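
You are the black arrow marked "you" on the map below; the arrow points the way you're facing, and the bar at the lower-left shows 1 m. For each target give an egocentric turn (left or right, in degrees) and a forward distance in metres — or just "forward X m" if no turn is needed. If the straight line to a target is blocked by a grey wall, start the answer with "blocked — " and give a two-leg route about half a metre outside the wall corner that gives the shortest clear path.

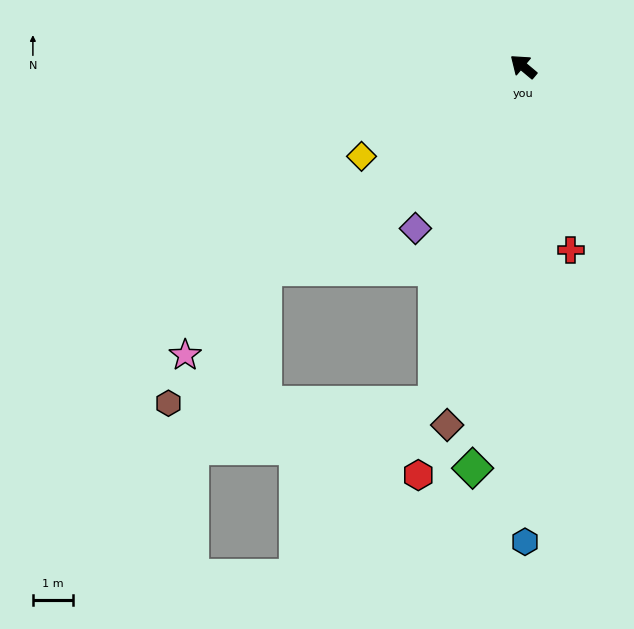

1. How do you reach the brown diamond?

turn left 118°, forward 9.2 m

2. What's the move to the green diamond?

turn left 123°, forward 10.2 m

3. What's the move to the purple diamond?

turn left 96°, forward 4.9 m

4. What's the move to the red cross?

turn left 144°, forward 4.8 m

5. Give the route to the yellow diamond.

turn left 69°, forward 4.6 m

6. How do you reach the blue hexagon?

turn left 130°, forward 11.9 m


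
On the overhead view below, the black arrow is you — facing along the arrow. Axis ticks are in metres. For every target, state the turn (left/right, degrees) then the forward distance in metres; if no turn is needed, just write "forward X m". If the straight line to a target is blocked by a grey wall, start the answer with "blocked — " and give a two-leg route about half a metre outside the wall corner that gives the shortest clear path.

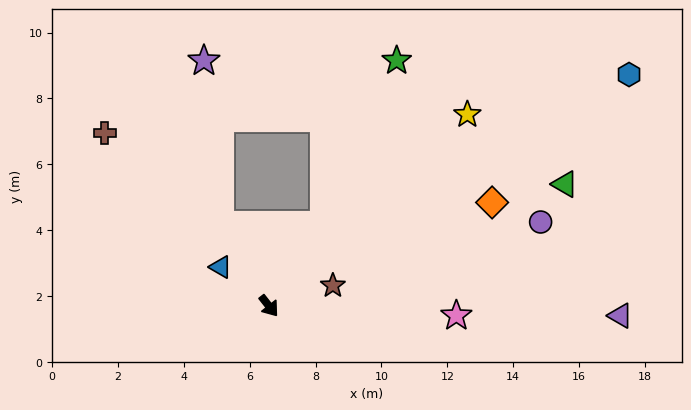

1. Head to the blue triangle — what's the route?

turn right 167°, forward 1.9 m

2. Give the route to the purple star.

blocked — turn left 173°, forward 2.9 m, then turn right 26°, forward 5.0 m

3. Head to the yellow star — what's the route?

turn left 96°, forward 8.4 m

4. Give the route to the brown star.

turn left 69°, forward 2.0 m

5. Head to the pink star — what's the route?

turn left 49°, forward 5.7 m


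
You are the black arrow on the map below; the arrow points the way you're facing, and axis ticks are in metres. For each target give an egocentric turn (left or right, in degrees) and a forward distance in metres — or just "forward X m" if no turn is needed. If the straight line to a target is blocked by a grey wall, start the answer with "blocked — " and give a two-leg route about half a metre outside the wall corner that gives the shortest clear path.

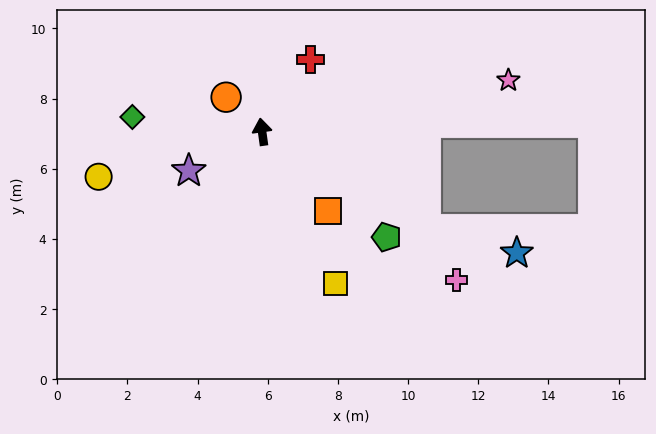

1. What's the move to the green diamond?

turn left 76°, forward 3.7 m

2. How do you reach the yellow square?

turn right 162°, forward 4.8 m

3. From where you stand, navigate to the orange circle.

turn left 38°, forward 1.4 m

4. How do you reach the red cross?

turn right 42°, forward 2.5 m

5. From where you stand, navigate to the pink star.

turn right 86°, forward 7.2 m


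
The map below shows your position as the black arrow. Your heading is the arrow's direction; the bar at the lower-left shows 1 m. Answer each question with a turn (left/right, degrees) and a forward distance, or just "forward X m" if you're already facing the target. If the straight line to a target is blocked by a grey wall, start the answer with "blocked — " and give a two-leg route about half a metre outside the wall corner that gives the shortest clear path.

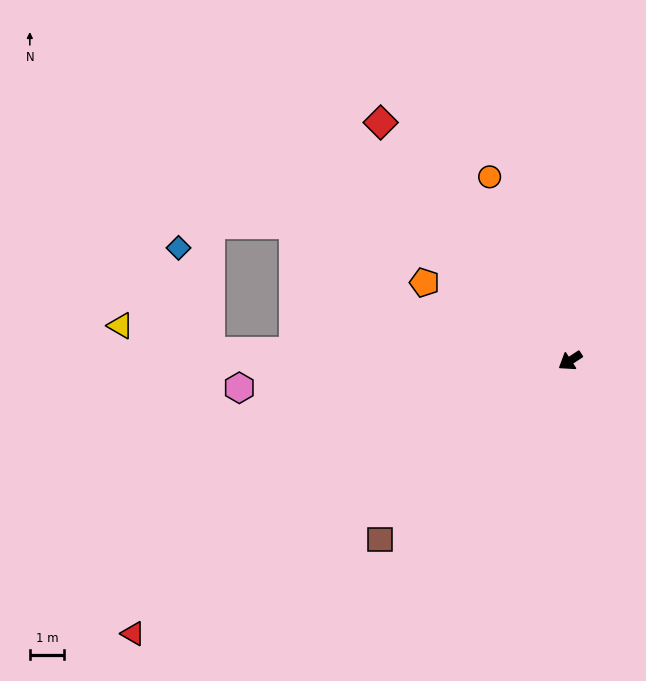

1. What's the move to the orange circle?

turn right 100°, forward 5.9 m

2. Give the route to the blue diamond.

blocked — turn right 35°, forward 10.5 m, then turn right 71°, forward 3.2 m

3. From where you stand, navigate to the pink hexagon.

turn right 29°, forward 9.7 m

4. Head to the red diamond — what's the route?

turn right 85°, forward 8.9 m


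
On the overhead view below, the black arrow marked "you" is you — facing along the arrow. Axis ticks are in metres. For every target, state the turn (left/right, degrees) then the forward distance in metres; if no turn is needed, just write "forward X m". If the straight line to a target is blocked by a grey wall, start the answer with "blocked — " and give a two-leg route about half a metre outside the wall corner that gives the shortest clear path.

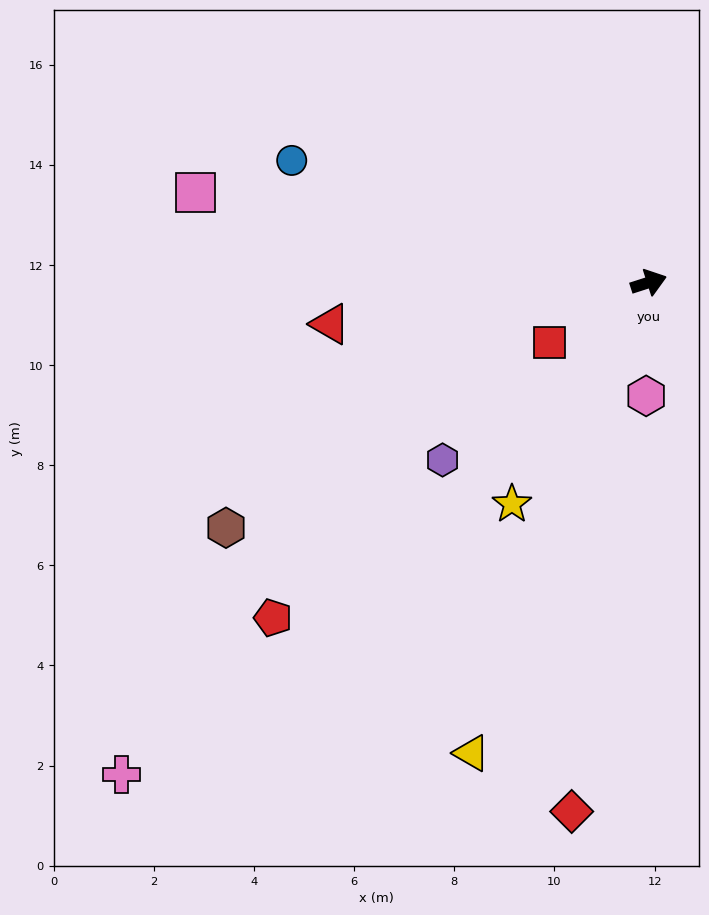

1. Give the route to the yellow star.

turn right 140°, forward 5.2 m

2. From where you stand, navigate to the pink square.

turn left 151°, forward 9.2 m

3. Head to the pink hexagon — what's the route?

turn right 109°, forward 2.3 m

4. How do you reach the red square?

turn right 167°, forward 2.3 m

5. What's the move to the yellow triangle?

turn right 128°, forward 10.0 m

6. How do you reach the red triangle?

turn left 170°, forward 6.4 m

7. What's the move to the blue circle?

turn left 143°, forward 7.5 m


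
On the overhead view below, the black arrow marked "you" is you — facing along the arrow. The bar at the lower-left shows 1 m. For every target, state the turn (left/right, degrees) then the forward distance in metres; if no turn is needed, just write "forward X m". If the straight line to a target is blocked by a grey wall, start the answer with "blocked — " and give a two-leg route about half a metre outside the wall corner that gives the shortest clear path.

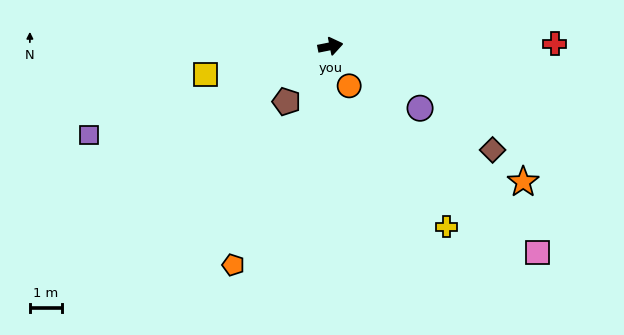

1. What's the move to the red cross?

turn right 11°, forward 6.9 m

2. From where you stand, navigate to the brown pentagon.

turn right 140°, forward 2.2 m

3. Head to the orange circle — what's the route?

turn right 76°, forward 1.4 m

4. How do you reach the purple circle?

turn right 46°, forward 3.4 m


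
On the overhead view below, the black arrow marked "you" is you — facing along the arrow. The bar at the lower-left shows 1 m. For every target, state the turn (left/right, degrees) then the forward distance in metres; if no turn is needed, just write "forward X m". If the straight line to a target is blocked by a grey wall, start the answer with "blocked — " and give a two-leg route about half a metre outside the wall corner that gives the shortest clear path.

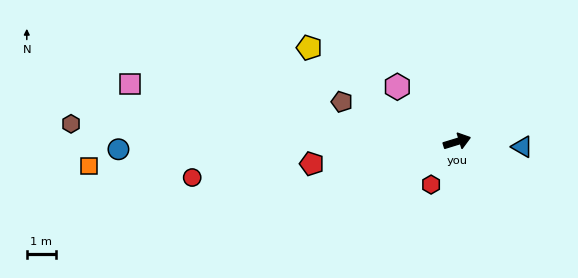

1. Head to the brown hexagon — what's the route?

turn left 160°, forward 13.2 m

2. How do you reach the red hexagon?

turn right 138°, forward 1.7 m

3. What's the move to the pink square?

turn left 153°, forward 11.3 m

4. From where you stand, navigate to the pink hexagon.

turn left 120°, forward 2.8 m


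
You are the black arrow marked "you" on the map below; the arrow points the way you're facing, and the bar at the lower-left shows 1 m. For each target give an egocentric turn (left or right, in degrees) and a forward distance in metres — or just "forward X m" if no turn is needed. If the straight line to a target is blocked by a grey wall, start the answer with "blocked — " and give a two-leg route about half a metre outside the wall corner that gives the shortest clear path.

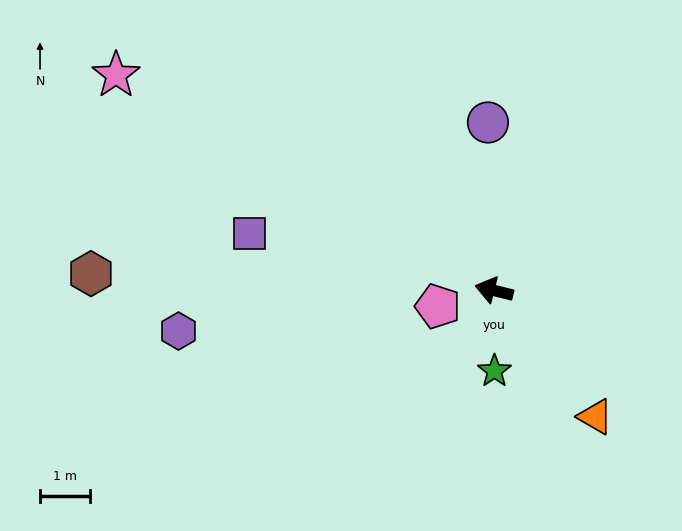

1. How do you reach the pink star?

turn right 16°, forward 8.7 m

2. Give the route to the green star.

turn left 104°, forward 1.6 m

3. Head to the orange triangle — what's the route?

turn left 143°, forward 3.2 m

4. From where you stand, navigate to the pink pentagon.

turn left 30°, forward 1.2 m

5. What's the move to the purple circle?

turn right 74°, forward 3.4 m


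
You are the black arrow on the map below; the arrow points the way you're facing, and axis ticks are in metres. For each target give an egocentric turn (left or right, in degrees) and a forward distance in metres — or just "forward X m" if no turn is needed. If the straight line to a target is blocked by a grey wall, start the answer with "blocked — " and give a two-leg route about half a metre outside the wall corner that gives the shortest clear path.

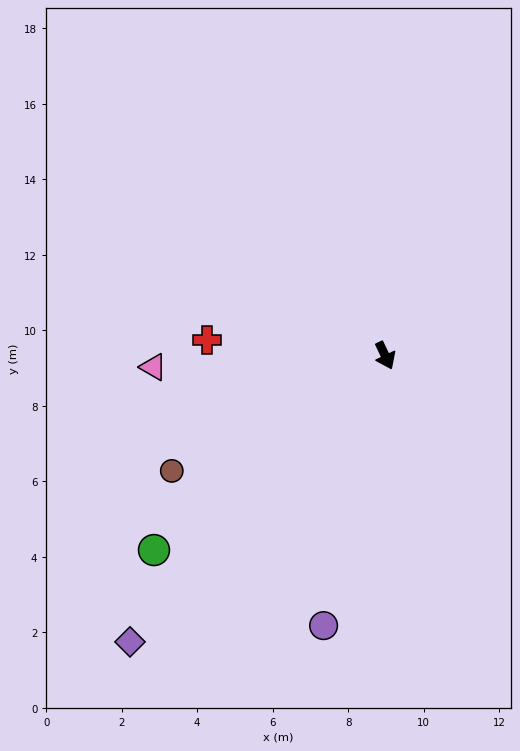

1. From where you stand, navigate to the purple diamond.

turn right 67°, forward 10.2 m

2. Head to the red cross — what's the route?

turn right 120°, forward 4.7 m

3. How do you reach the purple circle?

turn right 38°, forward 7.3 m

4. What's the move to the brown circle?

turn right 87°, forward 6.4 m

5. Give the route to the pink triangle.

turn right 113°, forward 6.2 m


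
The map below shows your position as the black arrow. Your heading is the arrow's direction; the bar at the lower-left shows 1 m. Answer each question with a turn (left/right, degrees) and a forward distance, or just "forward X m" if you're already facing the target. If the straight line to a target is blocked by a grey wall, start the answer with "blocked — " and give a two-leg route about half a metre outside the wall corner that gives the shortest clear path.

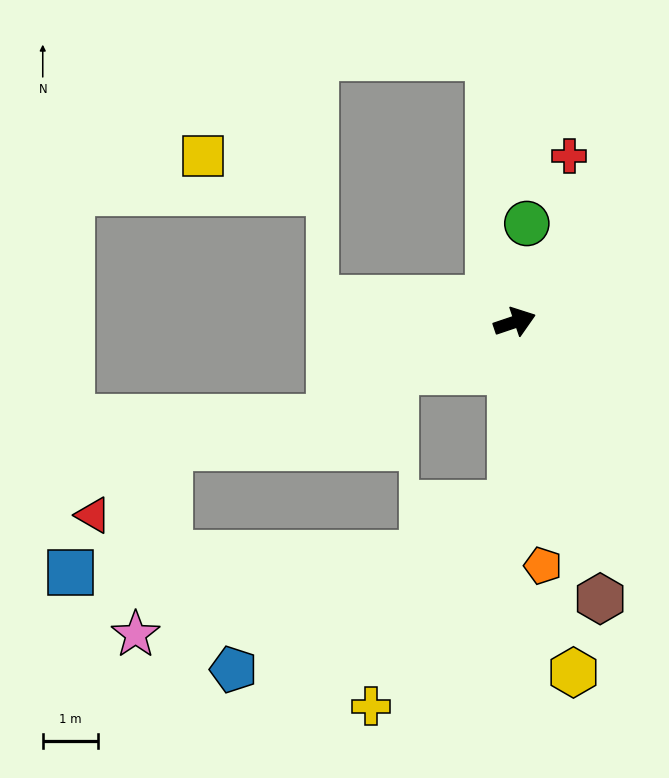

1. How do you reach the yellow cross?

blocked — turn right 110°, forward 3.3 m, then turn right 33°, forward 4.4 m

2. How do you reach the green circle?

turn left 64°, forward 1.8 m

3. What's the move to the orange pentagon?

turn right 102°, forward 4.4 m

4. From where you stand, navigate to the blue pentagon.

blocked — turn right 110°, forward 3.3 m, then turn right 58°, forward 5.8 m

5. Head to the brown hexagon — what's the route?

turn right 92°, forward 5.2 m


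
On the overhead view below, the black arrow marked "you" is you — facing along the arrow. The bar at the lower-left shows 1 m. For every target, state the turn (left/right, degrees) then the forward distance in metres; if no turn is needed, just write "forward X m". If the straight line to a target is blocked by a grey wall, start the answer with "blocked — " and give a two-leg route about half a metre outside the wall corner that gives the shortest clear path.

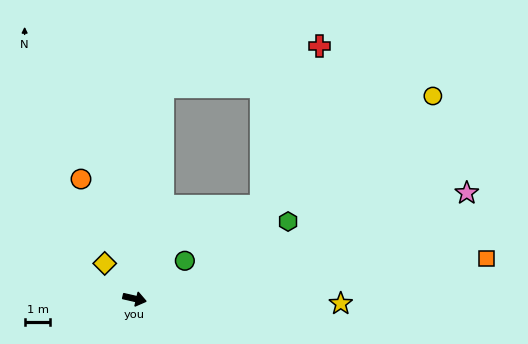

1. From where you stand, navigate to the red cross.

blocked — turn left 95°, forward 8.2 m, then turn right 67°, forward 6.3 m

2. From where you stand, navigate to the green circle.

turn left 50°, forward 2.4 m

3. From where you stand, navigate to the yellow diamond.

turn left 143°, forward 1.8 m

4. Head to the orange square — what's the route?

turn left 19°, forward 13.7 m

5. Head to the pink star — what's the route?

turn left 30°, forward 13.5 m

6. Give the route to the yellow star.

turn left 11°, forward 8.0 m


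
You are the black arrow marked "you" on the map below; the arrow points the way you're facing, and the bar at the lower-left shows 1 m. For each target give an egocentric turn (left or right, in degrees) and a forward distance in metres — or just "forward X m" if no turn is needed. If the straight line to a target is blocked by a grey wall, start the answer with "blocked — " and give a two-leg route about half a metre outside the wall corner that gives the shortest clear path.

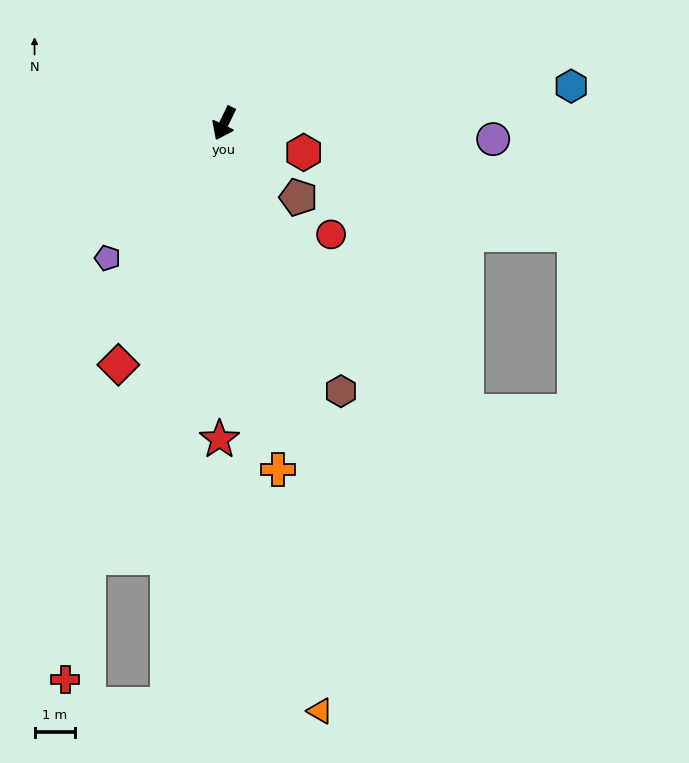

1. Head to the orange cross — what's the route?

turn left 35°, forward 8.7 m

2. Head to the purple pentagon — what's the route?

turn right 15°, forward 4.4 m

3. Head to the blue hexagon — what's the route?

turn left 122°, forward 8.7 m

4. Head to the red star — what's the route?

turn left 25°, forward 7.9 m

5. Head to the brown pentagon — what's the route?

turn left 71°, forward 2.6 m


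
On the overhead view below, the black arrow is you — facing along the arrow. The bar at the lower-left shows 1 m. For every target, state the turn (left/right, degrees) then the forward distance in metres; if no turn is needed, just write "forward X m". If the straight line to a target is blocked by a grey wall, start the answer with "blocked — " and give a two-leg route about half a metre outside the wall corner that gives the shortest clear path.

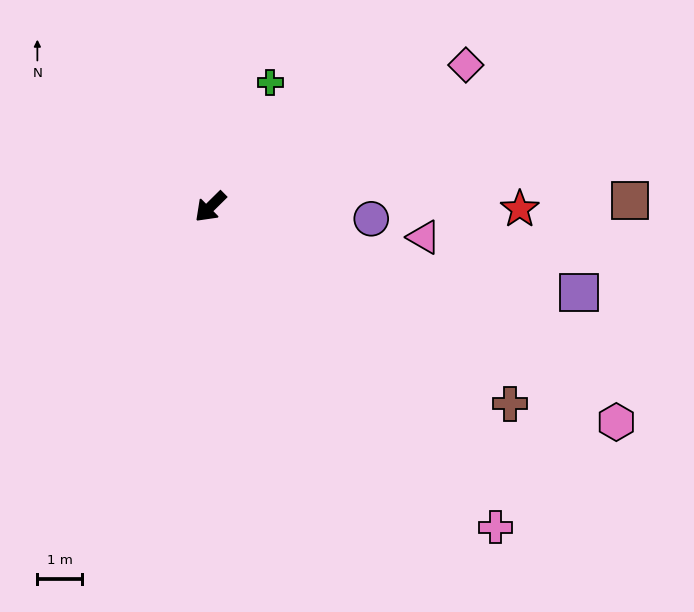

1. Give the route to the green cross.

turn right 160°, forward 3.1 m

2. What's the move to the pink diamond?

turn left 164°, forward 6.6 m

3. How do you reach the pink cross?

turn left 87°, forward 9.7 m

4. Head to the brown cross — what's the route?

turn left 102°, forward 8.1 m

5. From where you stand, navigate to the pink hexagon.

turn left 107°, forward 10.4 m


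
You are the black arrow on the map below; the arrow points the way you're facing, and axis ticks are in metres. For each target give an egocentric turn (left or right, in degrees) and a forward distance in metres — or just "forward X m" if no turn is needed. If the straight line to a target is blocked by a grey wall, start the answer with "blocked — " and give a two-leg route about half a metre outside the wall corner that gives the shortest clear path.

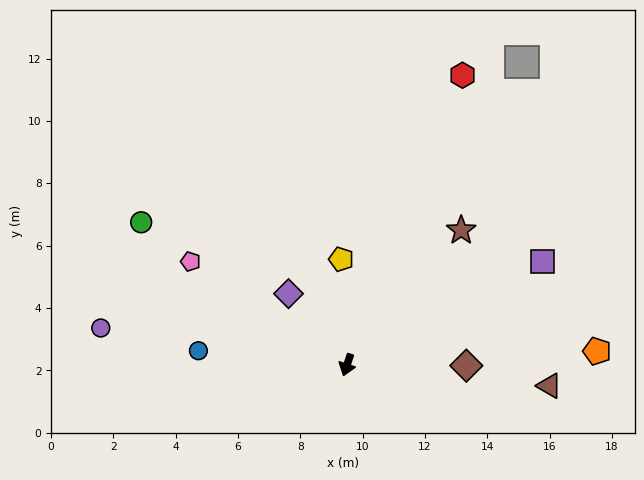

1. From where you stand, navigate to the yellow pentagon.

turn right 159°, forward 3.4 m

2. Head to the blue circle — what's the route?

turn right 77°, forward 4.8 m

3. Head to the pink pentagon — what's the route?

turn right 105°, forward 6.0 m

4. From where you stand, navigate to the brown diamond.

turn left 108°, forward 3.8 m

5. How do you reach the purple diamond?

turn right 122°, forward 3.0 m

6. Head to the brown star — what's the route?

turn left 158°, forward 5.7 m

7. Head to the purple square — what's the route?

turn left 136°, forward 7.1 m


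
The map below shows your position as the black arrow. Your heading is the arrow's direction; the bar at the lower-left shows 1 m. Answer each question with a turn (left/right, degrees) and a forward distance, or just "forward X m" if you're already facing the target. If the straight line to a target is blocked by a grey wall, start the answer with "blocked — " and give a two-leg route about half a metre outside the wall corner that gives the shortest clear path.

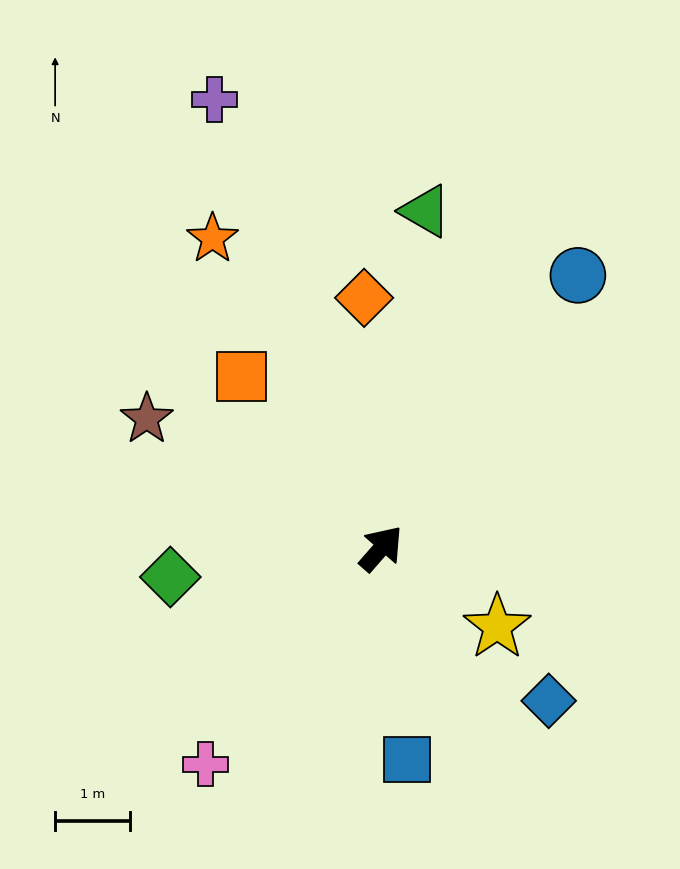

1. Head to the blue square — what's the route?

turn right 132°, forward 2.9 m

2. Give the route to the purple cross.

turn left 62°, forward 6.4 m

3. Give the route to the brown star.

turn left 102°, forward 3.6 m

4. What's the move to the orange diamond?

turn left 45°, forward 3.4 m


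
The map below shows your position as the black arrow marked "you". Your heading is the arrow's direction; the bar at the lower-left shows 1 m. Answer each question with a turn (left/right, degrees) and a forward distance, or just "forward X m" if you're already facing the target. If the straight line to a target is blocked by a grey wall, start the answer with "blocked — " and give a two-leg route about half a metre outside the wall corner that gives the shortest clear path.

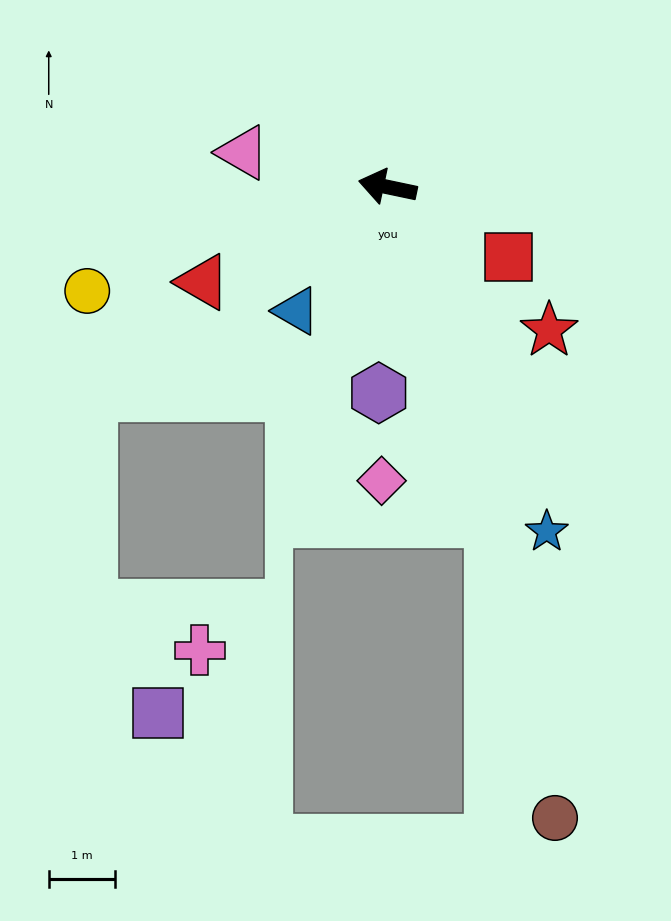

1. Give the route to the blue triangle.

turn left 66°, forward 2.3 m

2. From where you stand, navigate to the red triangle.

turn left 39°, forward 3.1 m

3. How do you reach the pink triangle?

forward 2.2 m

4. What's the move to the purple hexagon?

turn left 99°, forward 3.1 m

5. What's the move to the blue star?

turn left 127°, forward 5.7 m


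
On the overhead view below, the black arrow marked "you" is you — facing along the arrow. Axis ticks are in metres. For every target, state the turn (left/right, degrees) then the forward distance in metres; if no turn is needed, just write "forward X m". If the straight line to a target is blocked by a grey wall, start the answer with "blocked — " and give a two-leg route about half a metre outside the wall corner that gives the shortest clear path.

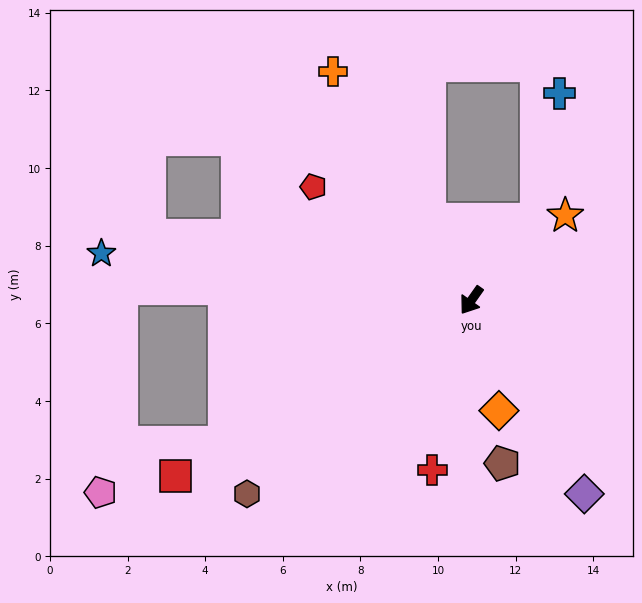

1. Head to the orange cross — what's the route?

turn right 114°, forward 6.9 m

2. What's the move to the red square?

turn right 24°, forward 8.9 m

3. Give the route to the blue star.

turn right 62°, forward 9.6 m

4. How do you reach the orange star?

turn left 167°, forward 3.3 m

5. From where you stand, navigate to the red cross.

turn left 22°, forward 4.5 m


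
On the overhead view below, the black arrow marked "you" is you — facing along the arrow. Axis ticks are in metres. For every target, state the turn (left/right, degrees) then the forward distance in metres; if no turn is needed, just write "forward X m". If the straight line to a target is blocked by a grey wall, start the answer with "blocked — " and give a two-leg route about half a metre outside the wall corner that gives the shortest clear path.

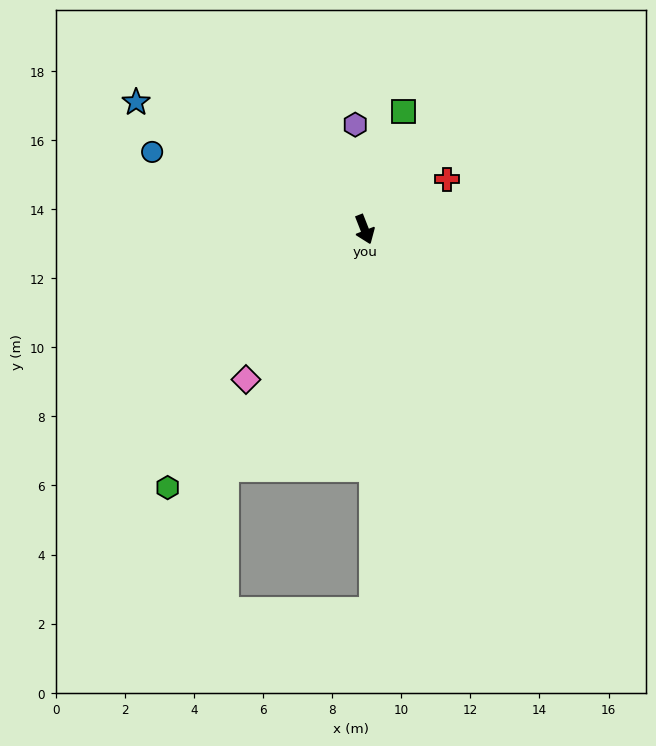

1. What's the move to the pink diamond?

turn right 60°, forward 5.5 m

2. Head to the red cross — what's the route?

turn left 100°, forward 2.8 m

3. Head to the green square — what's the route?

turn left 140°, forward 3.6 m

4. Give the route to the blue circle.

turn right 131°, forward 6.5 m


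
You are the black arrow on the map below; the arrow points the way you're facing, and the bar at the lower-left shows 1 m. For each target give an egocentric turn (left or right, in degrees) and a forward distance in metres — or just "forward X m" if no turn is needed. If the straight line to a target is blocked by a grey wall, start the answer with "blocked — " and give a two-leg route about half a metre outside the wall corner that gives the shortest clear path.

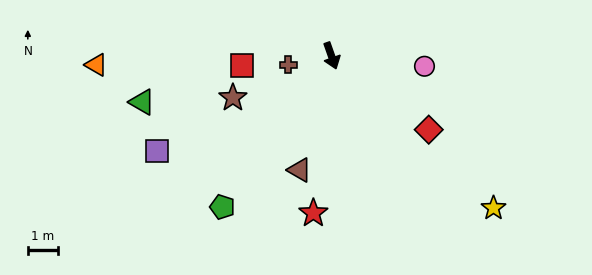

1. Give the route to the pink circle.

turn left 64°, forward 3.1 m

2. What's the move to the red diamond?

turn left 33°, forward 4.0 m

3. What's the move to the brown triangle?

turn right 35°, forward 3.9 m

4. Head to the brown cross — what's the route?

turn right 98°, forward 1.5 m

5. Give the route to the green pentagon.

turn right 55°, forward 6.1 m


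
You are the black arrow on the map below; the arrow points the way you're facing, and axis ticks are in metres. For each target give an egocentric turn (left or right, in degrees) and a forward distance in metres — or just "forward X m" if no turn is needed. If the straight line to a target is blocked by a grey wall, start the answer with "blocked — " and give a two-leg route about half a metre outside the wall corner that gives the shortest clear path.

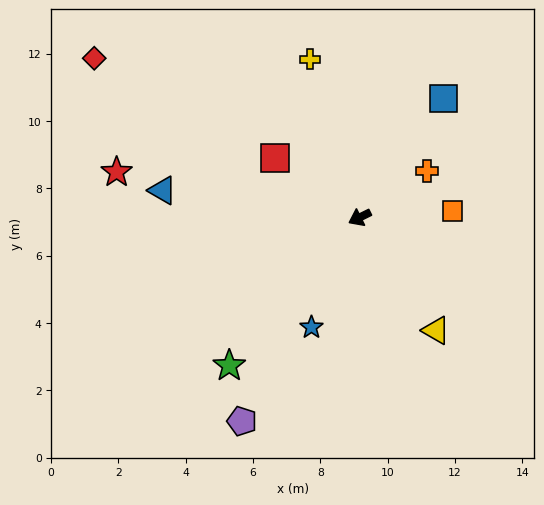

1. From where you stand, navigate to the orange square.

turn left 158°, forward 2.8 m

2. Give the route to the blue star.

turn left 40°, forward 3.6 m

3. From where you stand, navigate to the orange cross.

turn right 172°, forward 2.4 m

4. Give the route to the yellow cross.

turn right 99°, forward 4.9 m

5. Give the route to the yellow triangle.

turn left 98°, forward 4.1 m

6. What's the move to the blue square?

turn right 151°, forward 4.3 m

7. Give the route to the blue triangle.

turn right 34°, forward 5.9 m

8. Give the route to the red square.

turn right 61°, forward 3.1 m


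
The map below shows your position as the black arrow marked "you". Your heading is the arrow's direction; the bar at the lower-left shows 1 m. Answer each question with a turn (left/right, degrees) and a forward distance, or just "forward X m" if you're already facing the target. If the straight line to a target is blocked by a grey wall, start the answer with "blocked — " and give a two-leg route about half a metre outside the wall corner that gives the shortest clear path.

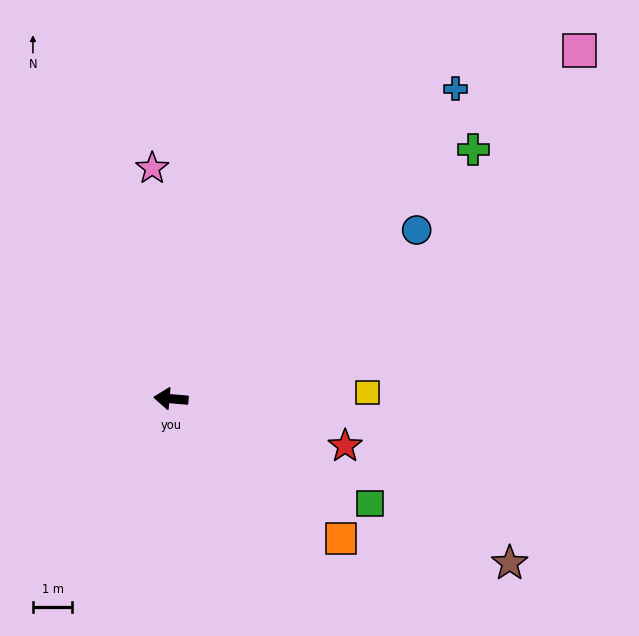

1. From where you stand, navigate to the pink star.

turn right 80°, forward 5.9 m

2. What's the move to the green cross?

turn right 136°, forward 9.9 m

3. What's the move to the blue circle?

turn right 141°, forward 7.6 m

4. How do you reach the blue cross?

turn right 128°, forward 10.7 m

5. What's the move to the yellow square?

turn right 173°, forward 5.0 m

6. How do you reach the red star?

turn left 170°, forward 4.6 m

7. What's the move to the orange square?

turn left 145°, forward 5.6 m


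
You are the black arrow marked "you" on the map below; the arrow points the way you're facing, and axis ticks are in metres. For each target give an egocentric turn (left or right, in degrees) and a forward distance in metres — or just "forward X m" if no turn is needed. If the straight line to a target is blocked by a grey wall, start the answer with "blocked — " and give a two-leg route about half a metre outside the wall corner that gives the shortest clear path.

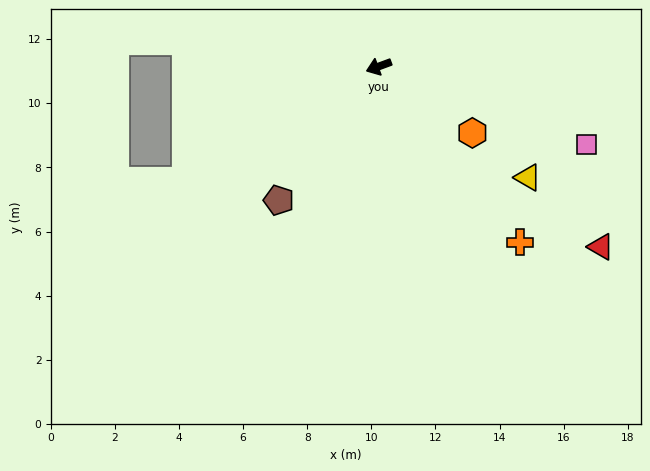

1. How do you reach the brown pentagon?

turn left 33°, forward 5.2 m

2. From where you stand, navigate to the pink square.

turn left 139°, forward 6.9 m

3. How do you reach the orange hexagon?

turn left 124°, forward 3.6 m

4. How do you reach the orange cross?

turn left 108°, forward 7.0 m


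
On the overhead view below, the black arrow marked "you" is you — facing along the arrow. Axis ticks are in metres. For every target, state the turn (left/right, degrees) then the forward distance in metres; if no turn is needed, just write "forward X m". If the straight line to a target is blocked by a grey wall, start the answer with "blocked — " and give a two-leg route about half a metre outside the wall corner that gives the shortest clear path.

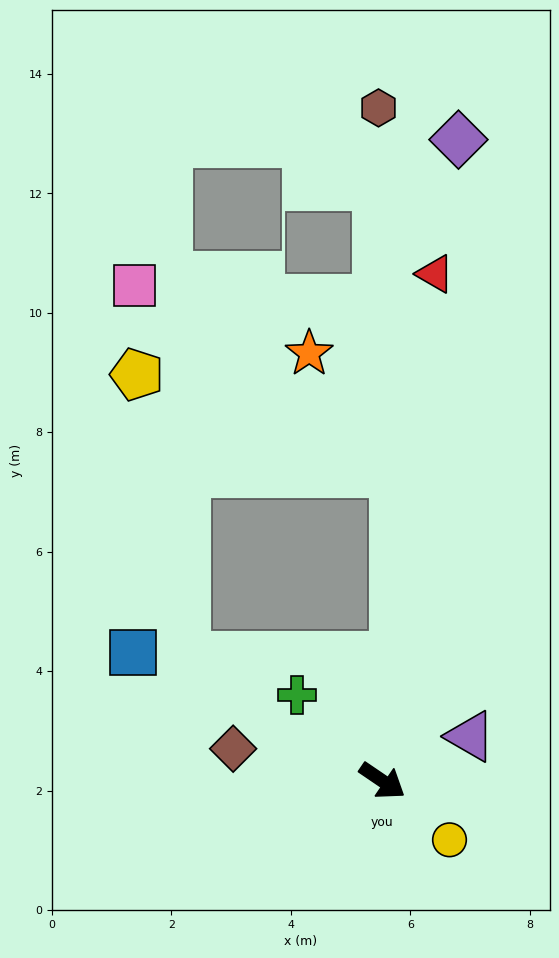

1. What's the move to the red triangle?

turn left 118°, forward 8.5 m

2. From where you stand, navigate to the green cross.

turn left 169°, forward 2.0 m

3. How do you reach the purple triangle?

turn left 61°, forward 1.6 m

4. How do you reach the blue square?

turn right 173°, forward 4.7 m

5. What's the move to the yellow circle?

turn right 7°, forward 1.5 m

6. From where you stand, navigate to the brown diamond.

turn right 158°, forward 2.6 m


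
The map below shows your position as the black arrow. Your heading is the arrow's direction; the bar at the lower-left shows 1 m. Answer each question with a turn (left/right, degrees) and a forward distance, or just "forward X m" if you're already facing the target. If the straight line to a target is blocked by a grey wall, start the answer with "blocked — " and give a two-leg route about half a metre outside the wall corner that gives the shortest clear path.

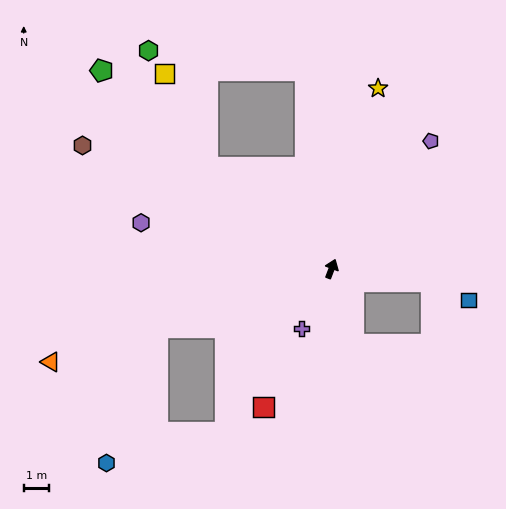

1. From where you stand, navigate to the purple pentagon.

turn right 17°, forward 6.5 m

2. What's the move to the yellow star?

turn left 6°, forward 7.5 m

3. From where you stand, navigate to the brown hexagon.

turn left 85°, forward 11.2 m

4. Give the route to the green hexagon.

blocked — turn left 29°, forward 8.0 m, then turn left 75°, forward 6.4 m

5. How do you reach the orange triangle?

turn left 129°, forward 11.9 m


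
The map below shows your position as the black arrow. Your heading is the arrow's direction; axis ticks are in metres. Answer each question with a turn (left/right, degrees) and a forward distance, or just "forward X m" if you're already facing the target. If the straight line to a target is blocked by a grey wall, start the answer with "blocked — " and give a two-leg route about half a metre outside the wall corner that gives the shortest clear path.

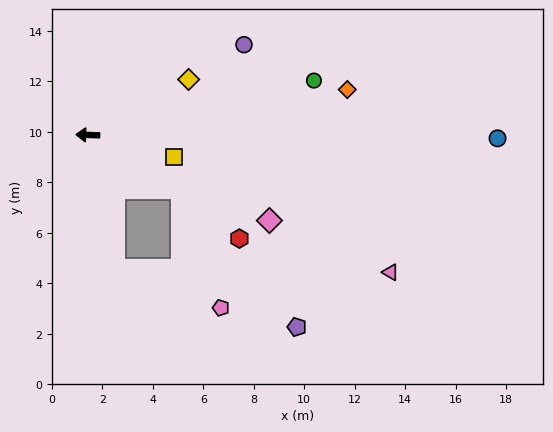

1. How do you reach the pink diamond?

turn left 157°, forward 8.0 m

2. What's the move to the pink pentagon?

blocked — turn left 152°, forward 4.3 m, then turn right 42°, forward 5.0 m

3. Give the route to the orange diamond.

turn right 168°, forward 10.4 m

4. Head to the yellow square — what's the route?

turn left 167°, forward 3.5 m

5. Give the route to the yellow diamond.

turn right 149°, forward 4.6 m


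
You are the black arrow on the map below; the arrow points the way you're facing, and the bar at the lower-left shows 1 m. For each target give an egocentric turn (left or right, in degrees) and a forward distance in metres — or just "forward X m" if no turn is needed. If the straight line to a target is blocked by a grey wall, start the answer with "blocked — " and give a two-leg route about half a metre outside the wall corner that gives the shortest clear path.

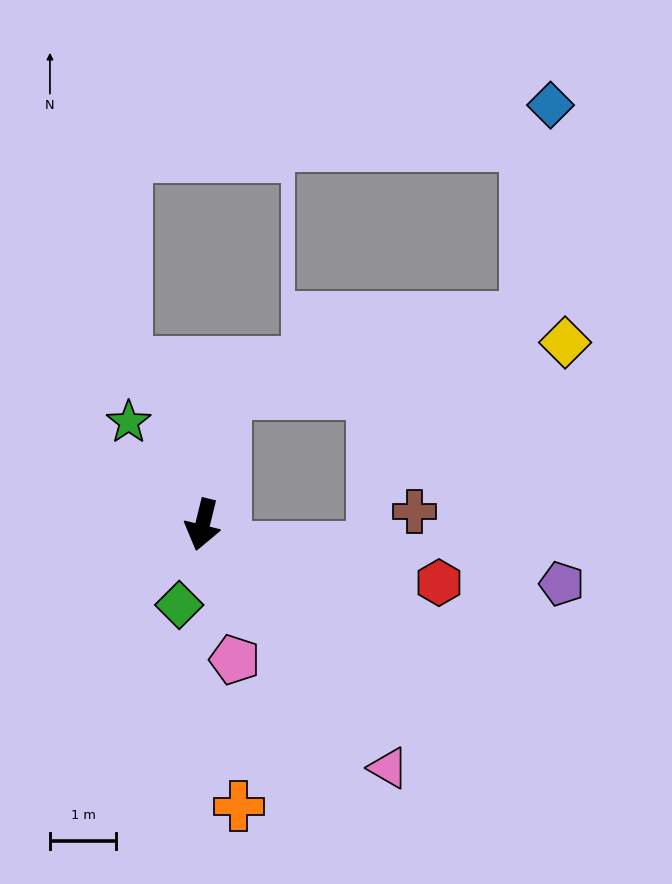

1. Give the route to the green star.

turn right 130°, forward 1.9 m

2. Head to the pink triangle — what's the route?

turn left 51°, forward 4.6 m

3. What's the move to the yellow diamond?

blocked — turn right 175°, forward 2.0 m, then turn right 73°, forward 5.2 m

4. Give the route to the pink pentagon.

turn left 27°, forward 2.1 m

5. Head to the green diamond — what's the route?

turn right 2°, forward 1.3 m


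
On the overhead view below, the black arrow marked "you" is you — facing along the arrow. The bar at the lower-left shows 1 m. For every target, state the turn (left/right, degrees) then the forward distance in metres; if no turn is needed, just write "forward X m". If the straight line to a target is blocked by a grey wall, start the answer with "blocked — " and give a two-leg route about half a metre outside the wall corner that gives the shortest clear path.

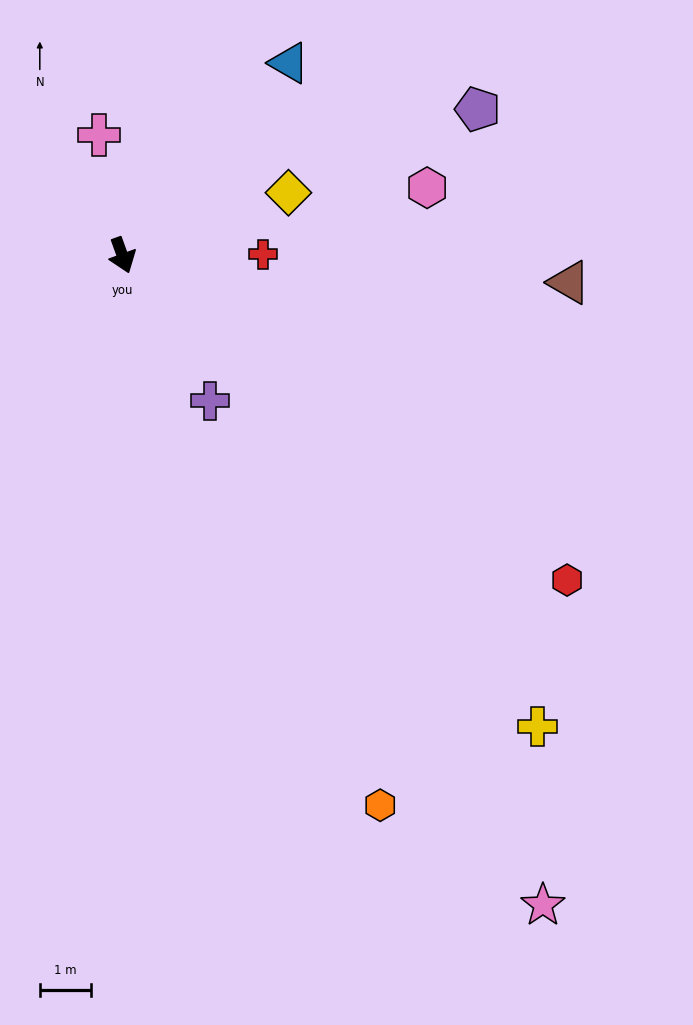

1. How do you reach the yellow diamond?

turn left 91°, forward 3.5 m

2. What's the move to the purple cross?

turn left 11°, forward 3.3 m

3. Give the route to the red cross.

turn left 71°, forward 2.8 m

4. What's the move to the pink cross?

turn left 171°, forward 2.4 m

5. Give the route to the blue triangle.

turn left 119°, forward 5.0 m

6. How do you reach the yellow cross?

turn left 22°, forward 12.3 m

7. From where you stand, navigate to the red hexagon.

turn left 34°, forward 10.8 m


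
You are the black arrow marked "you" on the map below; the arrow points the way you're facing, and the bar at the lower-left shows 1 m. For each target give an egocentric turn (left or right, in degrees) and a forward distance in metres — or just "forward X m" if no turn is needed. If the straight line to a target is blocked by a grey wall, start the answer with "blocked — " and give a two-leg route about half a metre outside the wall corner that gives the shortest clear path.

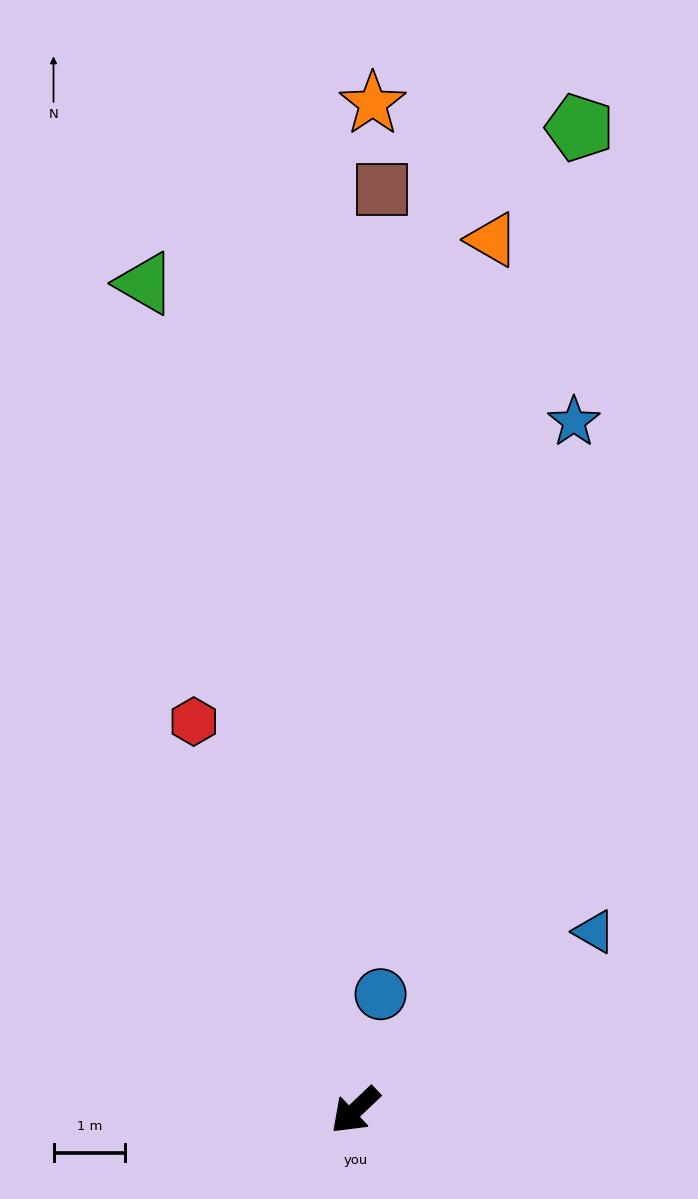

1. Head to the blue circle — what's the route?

turn right 146°, forward 1.7 m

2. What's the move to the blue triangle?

turn left 173°, forward 4.2 m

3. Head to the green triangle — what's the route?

turn right 119°, forward 11.9 m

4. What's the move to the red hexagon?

turn right 111°, forward 5.9 m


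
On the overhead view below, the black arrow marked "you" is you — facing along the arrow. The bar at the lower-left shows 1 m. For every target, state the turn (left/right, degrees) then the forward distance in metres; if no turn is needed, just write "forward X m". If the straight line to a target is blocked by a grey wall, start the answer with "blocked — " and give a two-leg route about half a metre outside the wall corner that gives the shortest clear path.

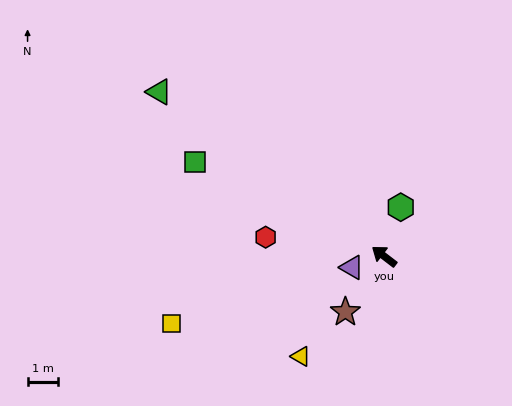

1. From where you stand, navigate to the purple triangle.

turn left 57°, forward 1.1 m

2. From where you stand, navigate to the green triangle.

forward 9.1 m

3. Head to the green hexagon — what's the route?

turn right 71°, forward 1.7 m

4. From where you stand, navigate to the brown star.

turn left 93°, forward 2.2 m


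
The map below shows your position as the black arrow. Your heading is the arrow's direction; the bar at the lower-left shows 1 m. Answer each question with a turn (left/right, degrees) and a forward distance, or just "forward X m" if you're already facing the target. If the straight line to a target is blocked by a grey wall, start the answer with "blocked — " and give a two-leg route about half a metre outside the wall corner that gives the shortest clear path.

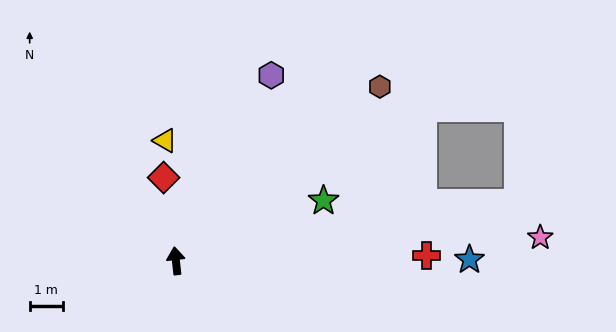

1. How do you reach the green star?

turn right 74°, forward 4.8 m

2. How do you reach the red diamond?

forward 2.6 m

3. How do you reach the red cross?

turn right 95°, forward 7.6 m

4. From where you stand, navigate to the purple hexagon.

turn right 34°, forward 6.3 m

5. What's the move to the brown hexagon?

turn right 56°, forward 8.1 m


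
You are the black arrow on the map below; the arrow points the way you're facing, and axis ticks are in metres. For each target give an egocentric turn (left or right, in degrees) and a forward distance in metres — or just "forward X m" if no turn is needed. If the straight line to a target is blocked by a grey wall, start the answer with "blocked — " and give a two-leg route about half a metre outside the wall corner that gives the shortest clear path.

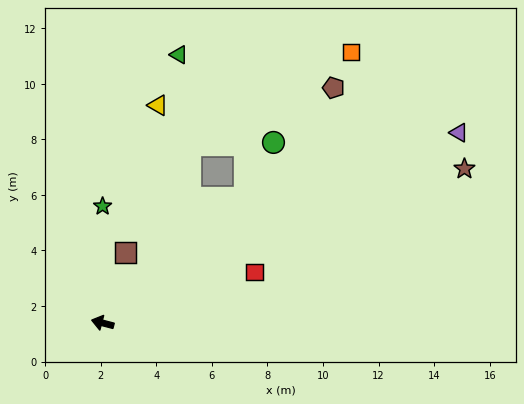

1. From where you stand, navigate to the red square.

turn right 147°, forward 5.8 m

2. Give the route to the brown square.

turn right 93°, forward 2.7 m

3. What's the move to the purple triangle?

turn right 137°, forward 14.5 m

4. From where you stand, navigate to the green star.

turn right 75°, forward 4.2 m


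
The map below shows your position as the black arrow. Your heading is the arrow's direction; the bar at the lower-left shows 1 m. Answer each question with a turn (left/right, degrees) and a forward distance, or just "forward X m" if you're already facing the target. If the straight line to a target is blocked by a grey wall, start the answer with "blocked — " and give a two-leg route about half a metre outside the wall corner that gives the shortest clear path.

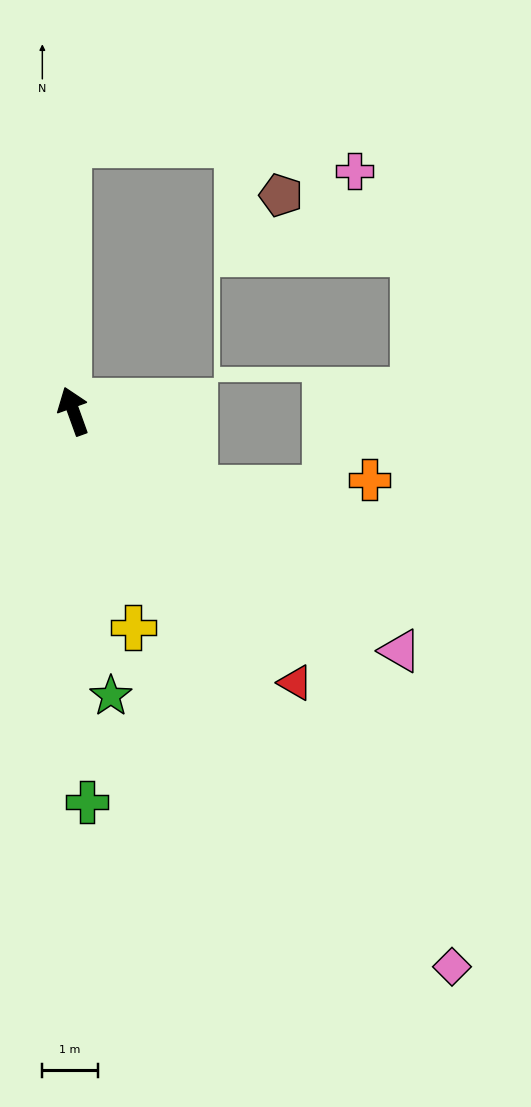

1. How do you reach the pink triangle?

turn right 146°, forward 7.3 m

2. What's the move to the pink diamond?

turn right 166°, forward 12.1 m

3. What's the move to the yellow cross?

turn left 176°, forward 4.0 m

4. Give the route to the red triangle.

turn right 161°, forward 6.3 m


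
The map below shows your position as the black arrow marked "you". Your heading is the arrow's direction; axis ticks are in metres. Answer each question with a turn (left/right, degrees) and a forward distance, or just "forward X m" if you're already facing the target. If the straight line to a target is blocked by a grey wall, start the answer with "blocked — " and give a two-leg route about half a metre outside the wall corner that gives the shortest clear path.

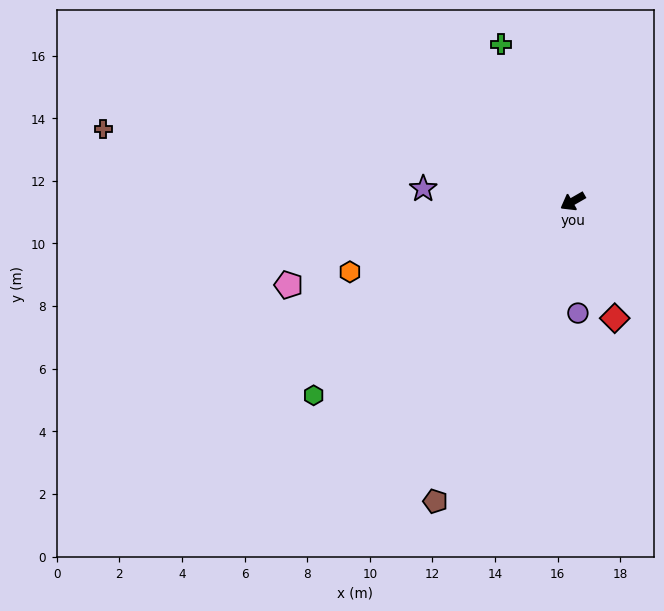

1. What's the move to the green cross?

turn right 95°, forward 5.5 m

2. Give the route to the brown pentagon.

turn left 36°, forward 10.5 m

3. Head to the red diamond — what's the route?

turn left 80°, forward 4.0 m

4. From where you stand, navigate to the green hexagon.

turn left 7°, forward 10.3 m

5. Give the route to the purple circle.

turn left 63°, forward 3.6 m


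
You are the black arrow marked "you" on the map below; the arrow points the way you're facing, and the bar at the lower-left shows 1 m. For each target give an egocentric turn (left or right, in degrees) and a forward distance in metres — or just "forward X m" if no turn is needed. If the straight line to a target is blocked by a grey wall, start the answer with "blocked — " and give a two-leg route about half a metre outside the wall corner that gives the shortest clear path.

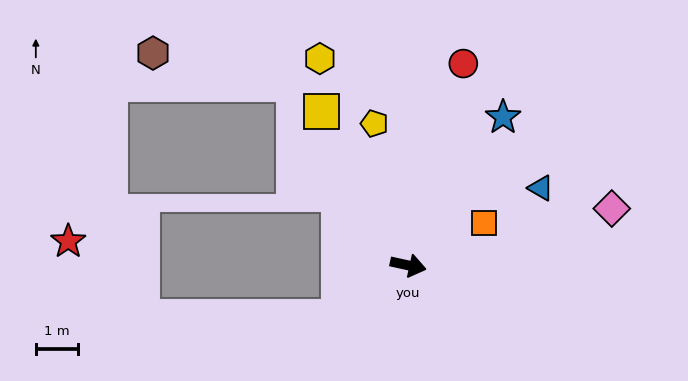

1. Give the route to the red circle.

turn left 87°, forward 5.0 m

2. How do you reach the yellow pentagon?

turn left 116°, forward 3.5 m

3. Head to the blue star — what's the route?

turn left 70°, forward 4.2 m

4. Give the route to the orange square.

turn left 42°, forward 2.1 m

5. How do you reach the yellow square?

turn left 132°, forward 4.2 m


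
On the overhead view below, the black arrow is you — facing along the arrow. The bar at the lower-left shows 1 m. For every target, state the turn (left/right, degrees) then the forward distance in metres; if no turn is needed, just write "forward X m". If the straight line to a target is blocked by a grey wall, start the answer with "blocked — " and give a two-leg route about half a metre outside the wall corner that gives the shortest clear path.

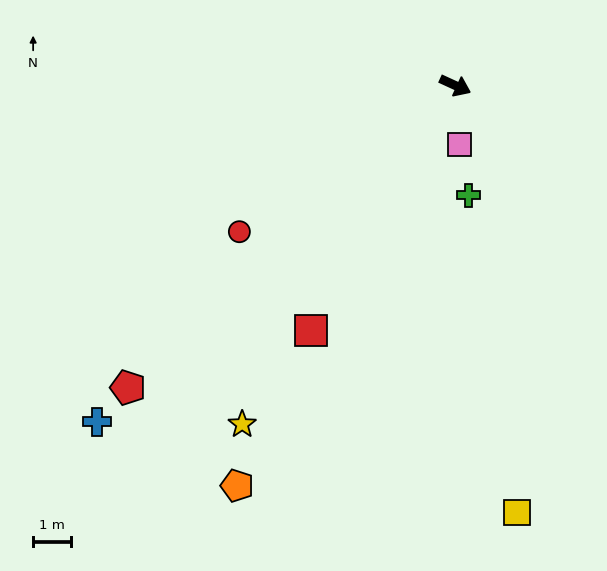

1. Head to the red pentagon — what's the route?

turn right 113°, forward 11.9 m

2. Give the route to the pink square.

turn right 61°, forward 1.6 m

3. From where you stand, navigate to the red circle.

turn right 121°, forward 7.0 m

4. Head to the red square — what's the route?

turn right 96°, forward 7.6 m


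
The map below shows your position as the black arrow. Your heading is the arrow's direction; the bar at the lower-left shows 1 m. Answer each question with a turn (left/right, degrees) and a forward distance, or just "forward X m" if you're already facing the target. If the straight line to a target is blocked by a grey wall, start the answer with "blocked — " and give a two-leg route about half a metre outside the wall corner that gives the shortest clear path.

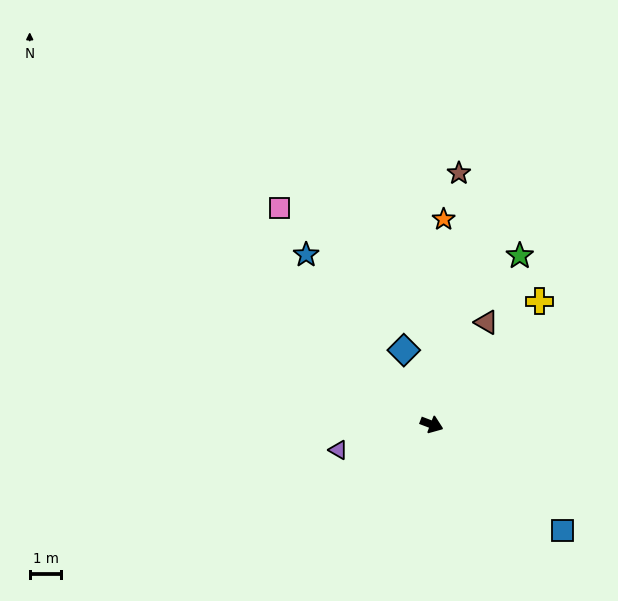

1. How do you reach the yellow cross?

turn left 70°, forward 5.2 m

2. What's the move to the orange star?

turn left 108°, forward 6.5 m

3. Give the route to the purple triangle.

turn right 144°, forward 3.1 m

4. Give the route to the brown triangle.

turn left 83°, forward 3.7 m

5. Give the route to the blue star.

turn left 147°, forward 6.7 m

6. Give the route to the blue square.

turn right 18°, forward 5.3 m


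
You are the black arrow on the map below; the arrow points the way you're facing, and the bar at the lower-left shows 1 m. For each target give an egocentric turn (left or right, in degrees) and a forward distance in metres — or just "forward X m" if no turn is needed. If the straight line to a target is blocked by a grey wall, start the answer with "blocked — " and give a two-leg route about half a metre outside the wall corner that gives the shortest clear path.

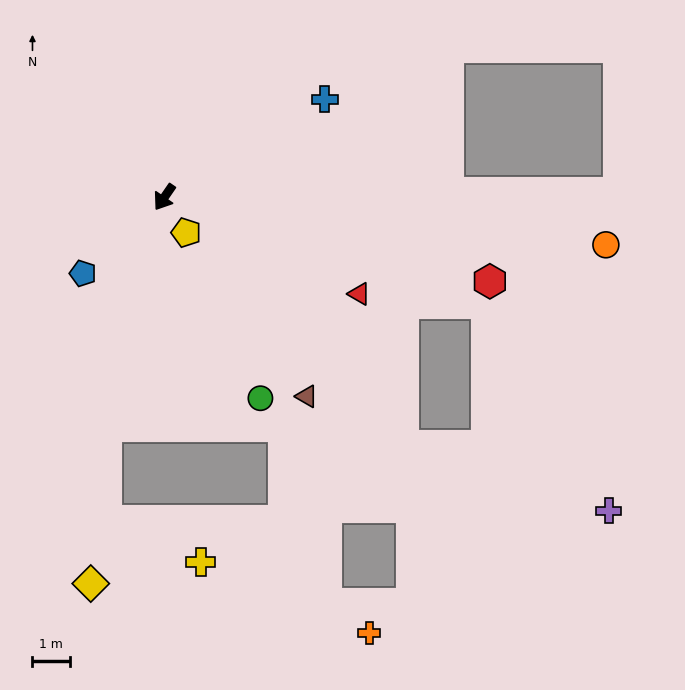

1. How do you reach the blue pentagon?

turn right 12°, forward 3.0 m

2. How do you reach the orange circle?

turn left 118°, forward 11.8 m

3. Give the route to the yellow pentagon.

turn left 66°, forward 1.1 m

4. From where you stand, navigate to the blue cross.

turn left 156°, forward 5.0 m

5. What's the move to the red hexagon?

turn left 110°, forward 8.9 m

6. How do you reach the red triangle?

turn left 98°, forward 5.8 m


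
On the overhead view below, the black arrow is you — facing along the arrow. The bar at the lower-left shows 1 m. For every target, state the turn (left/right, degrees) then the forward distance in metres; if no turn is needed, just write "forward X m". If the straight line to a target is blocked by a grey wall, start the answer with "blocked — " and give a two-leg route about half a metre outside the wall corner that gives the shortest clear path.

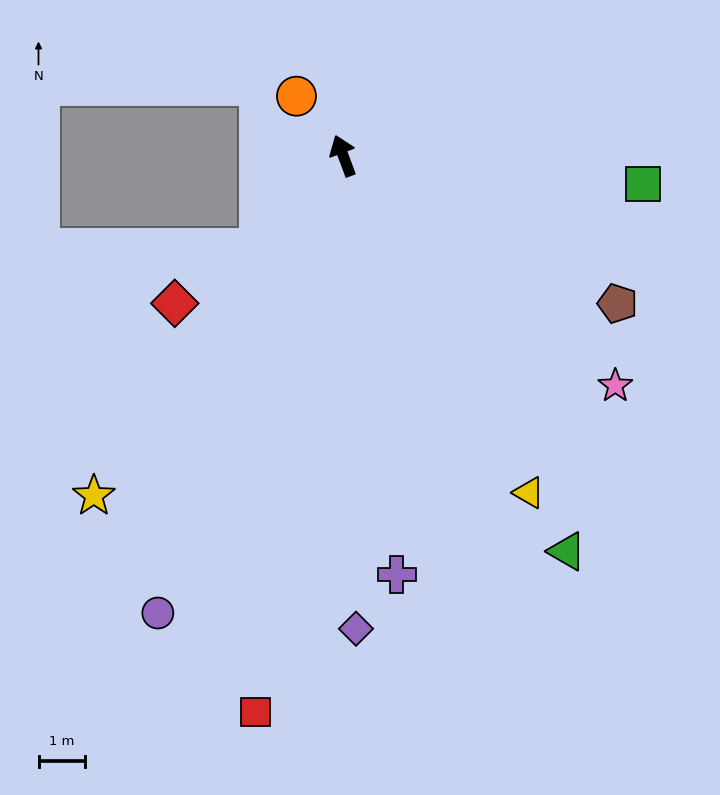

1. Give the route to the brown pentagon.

turn right 139°, forward 6.7 m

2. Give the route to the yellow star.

turn left 123°, forward 9.0 m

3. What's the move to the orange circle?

turn left 18°, forward 1.6 m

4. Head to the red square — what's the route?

turn left 151°, forward 12.1 m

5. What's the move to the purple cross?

turn left 167°, forward 9.0 m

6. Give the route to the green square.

turn right 116°, forward 6.5 m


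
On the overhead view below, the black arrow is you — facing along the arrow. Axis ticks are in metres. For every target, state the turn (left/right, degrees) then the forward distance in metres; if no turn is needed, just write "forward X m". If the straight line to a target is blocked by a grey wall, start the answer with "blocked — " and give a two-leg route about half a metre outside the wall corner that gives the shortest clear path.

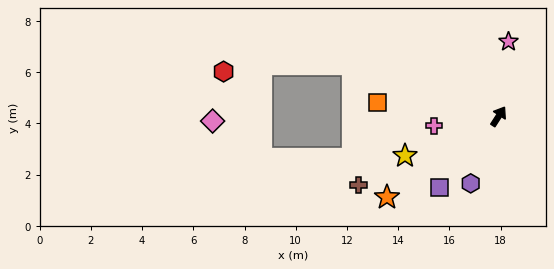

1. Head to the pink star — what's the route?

turn left 25°, forward 2.9 m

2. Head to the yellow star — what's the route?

turn left 146°, forward 4.0 m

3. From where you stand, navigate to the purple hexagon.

turn right 170°, forward 2.8 m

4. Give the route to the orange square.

turn left 116°, forward 4.8 m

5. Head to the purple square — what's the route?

turn left 173°, forward 3.6 m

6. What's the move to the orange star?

turn left 159°, forward 5.4 m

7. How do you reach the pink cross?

turn left 131°, forward 2.5 m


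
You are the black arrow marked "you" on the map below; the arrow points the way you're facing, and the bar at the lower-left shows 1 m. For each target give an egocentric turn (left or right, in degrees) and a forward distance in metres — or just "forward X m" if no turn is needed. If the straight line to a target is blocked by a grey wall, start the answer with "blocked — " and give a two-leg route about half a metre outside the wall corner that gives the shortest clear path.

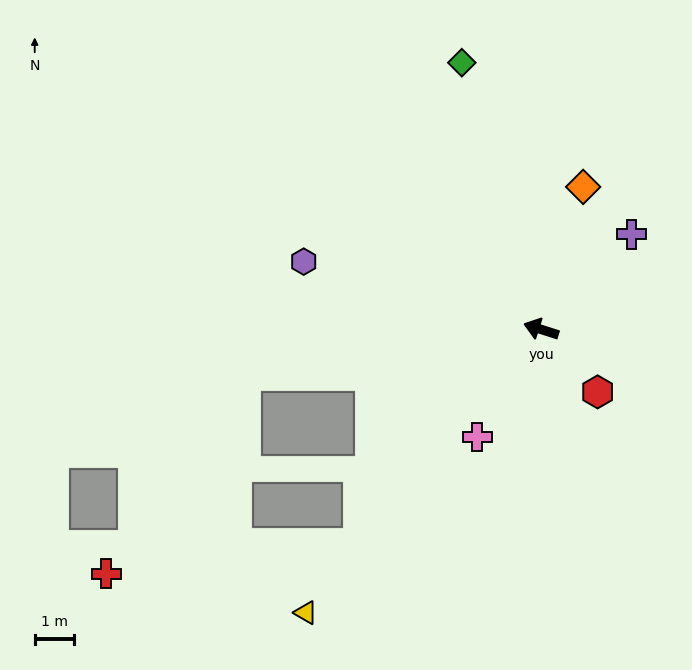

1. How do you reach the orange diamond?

turn right 89°, forward 3.8 m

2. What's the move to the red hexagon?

turn left 150°, forward 2.1 m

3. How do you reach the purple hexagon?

forward 6.3 m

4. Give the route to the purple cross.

turn right 116°, forward 3.4 m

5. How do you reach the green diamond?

turn right 56°, forward 7.1 m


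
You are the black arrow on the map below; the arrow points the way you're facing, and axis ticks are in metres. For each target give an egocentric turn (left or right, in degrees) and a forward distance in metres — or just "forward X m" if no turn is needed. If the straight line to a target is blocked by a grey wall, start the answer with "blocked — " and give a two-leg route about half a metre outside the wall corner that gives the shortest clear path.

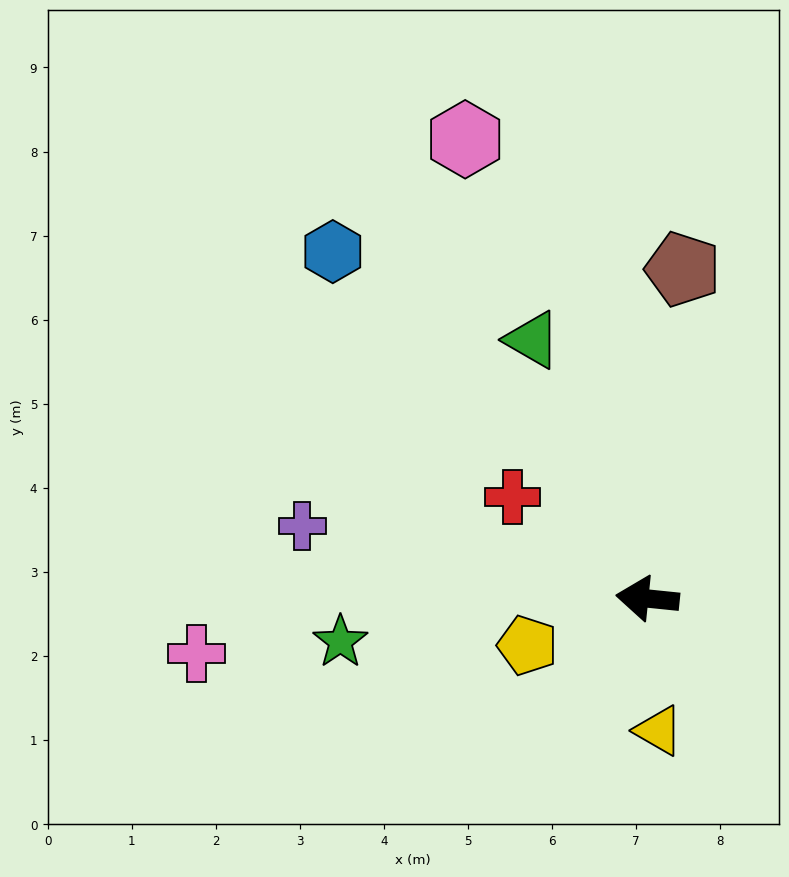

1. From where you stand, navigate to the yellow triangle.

turn left 101°, forward 1.6 m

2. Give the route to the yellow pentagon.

turn left 27°, forward 1.5 m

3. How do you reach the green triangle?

turn right 60°, forward 3.4 m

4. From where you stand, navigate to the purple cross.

turn right 6°, forward 4.2 m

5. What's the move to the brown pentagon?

turn right 90°, forward 3.9 m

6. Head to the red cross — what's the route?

turn right 31°, forward 2.0 m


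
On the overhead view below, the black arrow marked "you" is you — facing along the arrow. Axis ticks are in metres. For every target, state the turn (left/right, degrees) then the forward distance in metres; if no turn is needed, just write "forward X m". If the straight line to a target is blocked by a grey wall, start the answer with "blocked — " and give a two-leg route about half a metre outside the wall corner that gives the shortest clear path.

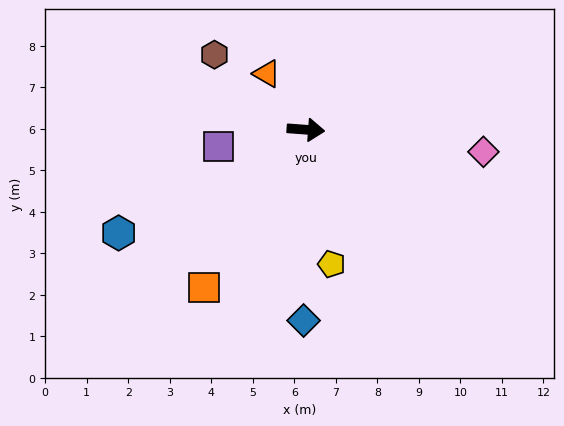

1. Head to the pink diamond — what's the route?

turn right 3°, forward 4.3 m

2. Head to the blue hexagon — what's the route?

turn right 147°, forward 5.2 m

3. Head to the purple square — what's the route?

turn right 165°, forward 2.1 m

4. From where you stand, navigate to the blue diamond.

turn right 86°, forward 4.6 m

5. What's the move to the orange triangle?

turn left 129°, forward 1.6 m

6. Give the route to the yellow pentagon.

turn right 75°, forward 3.3 m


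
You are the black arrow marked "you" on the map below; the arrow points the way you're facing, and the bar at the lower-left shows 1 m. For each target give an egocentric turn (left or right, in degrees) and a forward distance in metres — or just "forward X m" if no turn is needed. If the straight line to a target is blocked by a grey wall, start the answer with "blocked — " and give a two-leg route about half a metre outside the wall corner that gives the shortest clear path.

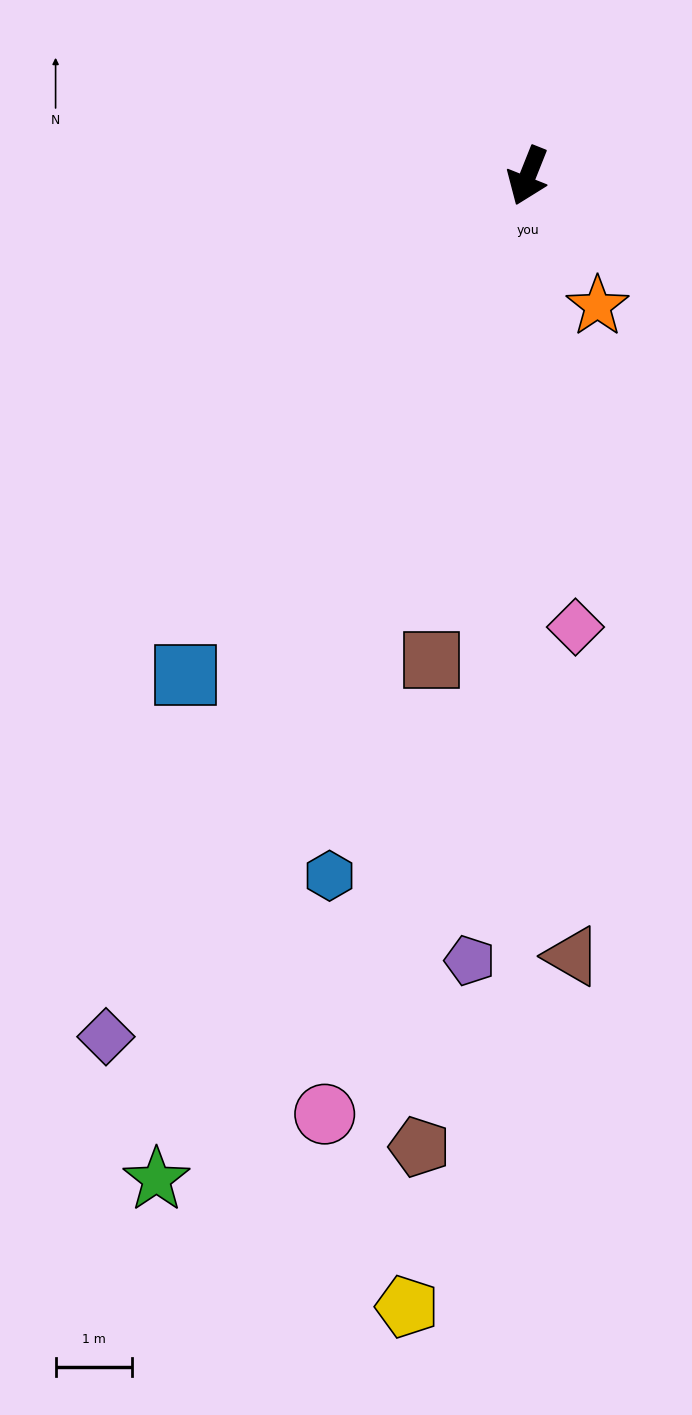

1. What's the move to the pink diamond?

turn left 28°, forward 6.0 m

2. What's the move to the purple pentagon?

turn left 18°, forward 10.3 m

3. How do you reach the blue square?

turn right 13°, forward 7.9 m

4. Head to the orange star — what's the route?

turn left 50°, forward 1.9 m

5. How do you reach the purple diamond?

turn right 4°, forward 12.6 m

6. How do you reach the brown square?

turn left 10°, forward 6.5 m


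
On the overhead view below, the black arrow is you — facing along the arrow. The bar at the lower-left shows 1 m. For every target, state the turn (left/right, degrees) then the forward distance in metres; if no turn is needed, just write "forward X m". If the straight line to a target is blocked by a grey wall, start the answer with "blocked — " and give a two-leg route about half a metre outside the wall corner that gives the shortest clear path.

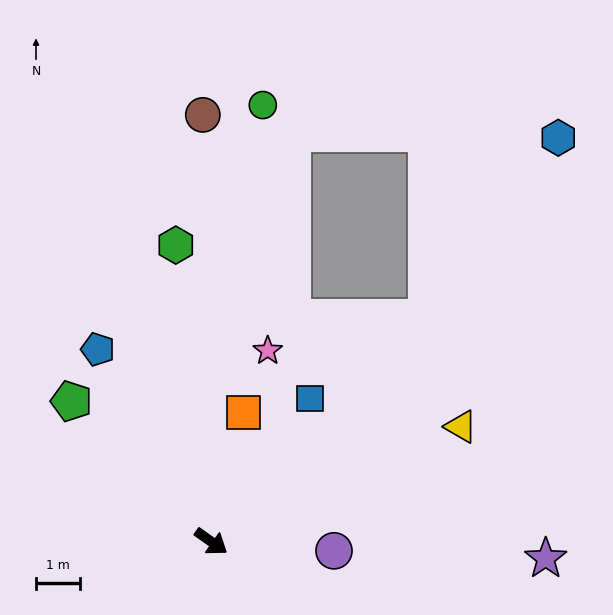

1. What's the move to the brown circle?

turn left 126°, forward 9.8 m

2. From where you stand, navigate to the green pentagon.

turn left 170°, forward 4.5 m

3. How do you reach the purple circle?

turn left 31°, forward 2.8 m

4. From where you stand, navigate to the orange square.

turn left 111°, forward 3.1 m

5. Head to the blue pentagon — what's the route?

turn left 156°, forward 5.1 m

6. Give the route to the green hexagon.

turn left 132°, forward 6.9 m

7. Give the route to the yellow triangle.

turn left 60°, forward 6.3 m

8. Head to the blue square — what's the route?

turn left 91°, forward 4.0 m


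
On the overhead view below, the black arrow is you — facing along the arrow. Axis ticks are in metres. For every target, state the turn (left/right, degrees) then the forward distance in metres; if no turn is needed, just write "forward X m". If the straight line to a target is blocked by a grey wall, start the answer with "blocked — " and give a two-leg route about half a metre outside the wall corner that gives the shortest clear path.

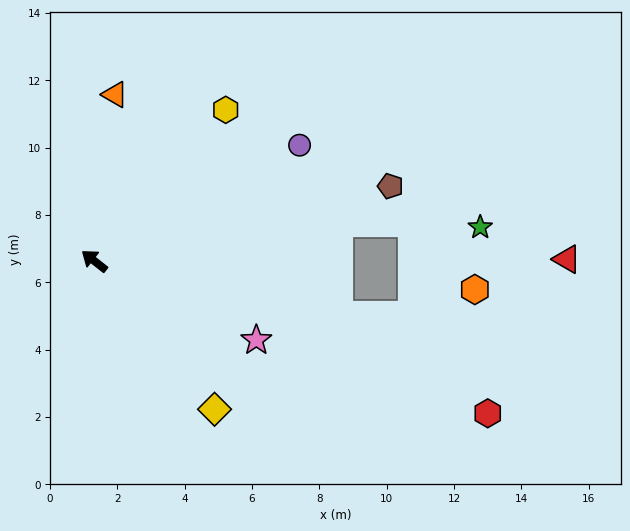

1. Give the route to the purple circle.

turn right 112°, forward 7.0 m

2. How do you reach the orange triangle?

turn right 59°, forward 5.0 m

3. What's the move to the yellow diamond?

turn left 167°, forward 5.7 m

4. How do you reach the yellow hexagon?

turn right 93°, forward 5.9 m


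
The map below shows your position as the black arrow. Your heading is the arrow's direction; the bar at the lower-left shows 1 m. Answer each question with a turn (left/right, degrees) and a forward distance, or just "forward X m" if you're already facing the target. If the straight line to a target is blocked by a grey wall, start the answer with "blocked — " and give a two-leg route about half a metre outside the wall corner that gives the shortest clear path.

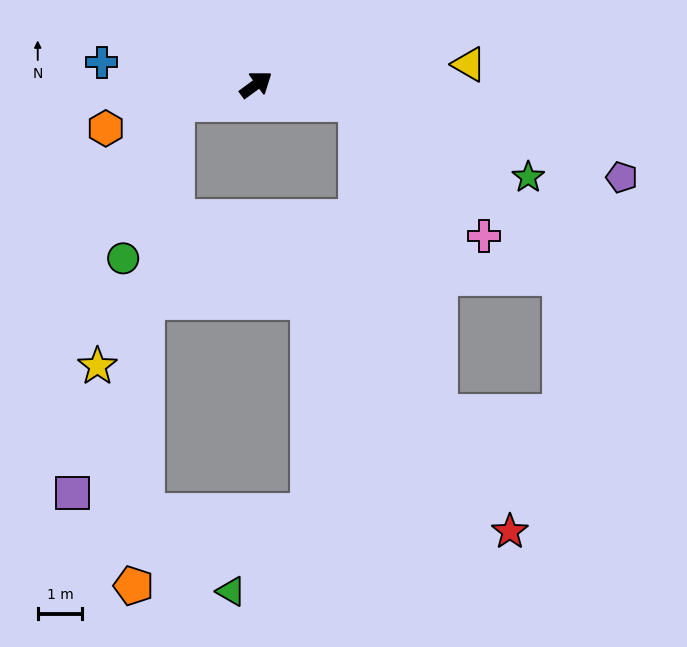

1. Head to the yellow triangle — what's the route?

turn right 31°, forward 4.8 m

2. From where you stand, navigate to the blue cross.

turn left 135°, forward 3.5 m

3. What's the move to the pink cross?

blocked — turn right 46°, forward 2.3 m, then turn right 37°, forward 4.1 m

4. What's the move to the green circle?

blocked — turn left 157°, forward 1.8 m, then turn left 58°, forward 3.7 m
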